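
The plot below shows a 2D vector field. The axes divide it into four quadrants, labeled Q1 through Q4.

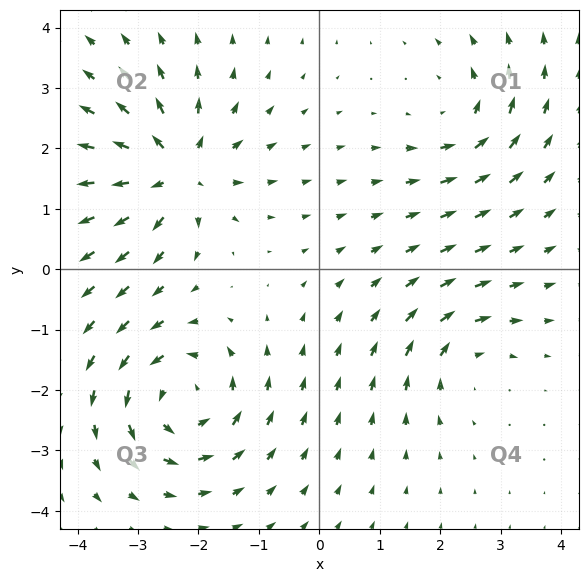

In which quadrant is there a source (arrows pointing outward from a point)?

The source sits at approximately (-2.4, 1.6), which lies in quadrant Q2. The divergence there is about +6, positive as expected for a source.

Q2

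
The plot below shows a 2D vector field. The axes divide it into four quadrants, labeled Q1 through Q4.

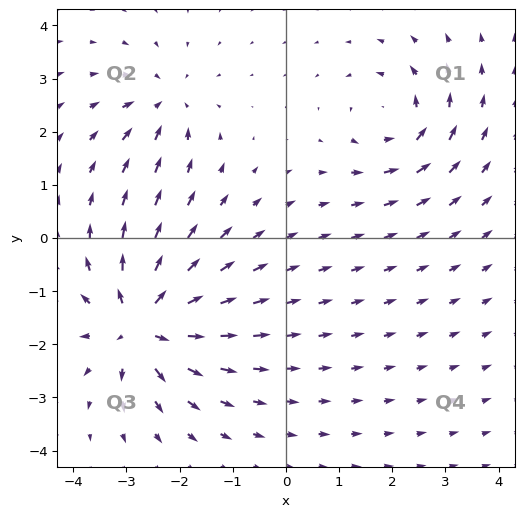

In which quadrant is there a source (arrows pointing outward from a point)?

Q3

The source sits at approximately (-2.7, -1.6), which lies in quadrant Q3. The divergence there is about +6, positive as expected for a source.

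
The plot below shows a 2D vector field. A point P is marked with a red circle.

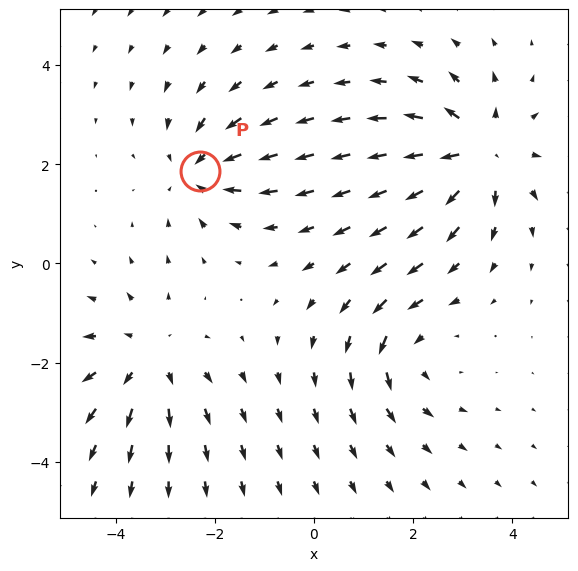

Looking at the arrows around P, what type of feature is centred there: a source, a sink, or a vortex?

sink

At P (-2.3, 1.9) the arrows converge inward. Divergence about -3, curl ≈0 — negative divergence with near-zero curl is a sink.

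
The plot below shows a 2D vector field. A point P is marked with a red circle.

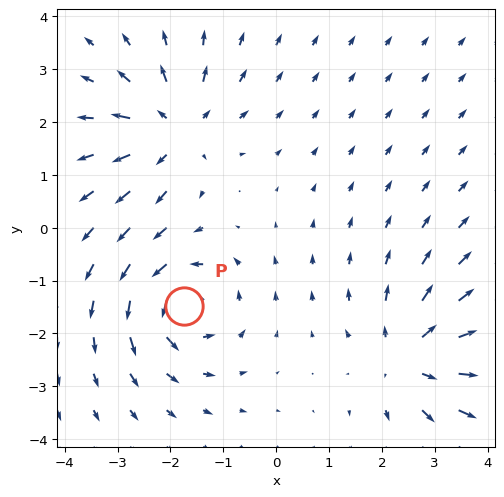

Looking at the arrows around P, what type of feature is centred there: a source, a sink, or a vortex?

At P (-1.7, -1.5) the arrows circulate counterclockwise. Divergence ≈0, curl about +7 — near-zero divergence with nonzero curl is a vortex.

vortex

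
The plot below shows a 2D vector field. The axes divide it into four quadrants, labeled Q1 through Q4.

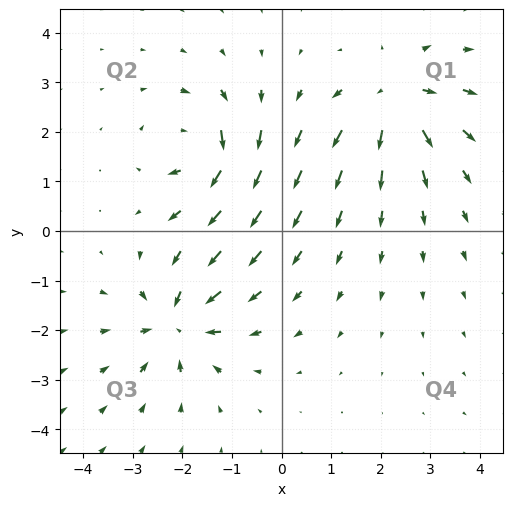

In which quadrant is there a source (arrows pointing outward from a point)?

Q1

The source sits at approximately (2.3, 2.7), which lies in quadrant Q1. The divergence there is about +6, positive as expected for a source.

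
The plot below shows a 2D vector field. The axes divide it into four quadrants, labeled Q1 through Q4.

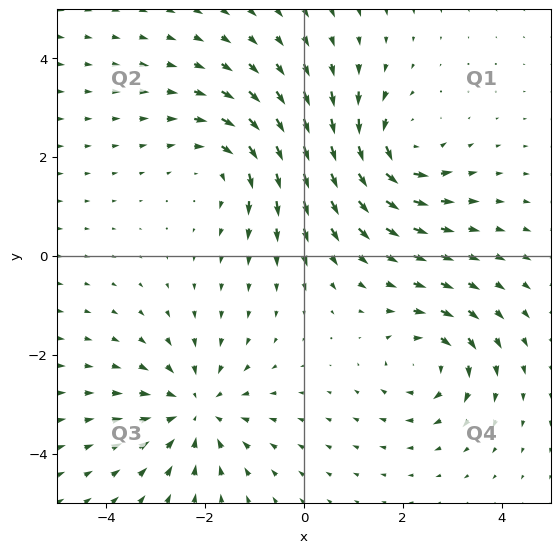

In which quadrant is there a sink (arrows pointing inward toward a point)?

The sink sits at approximately (-2.2, -3.1), which lies in quadrant Q3. The divergence there is about -4, negative as expected for a sink.

Q3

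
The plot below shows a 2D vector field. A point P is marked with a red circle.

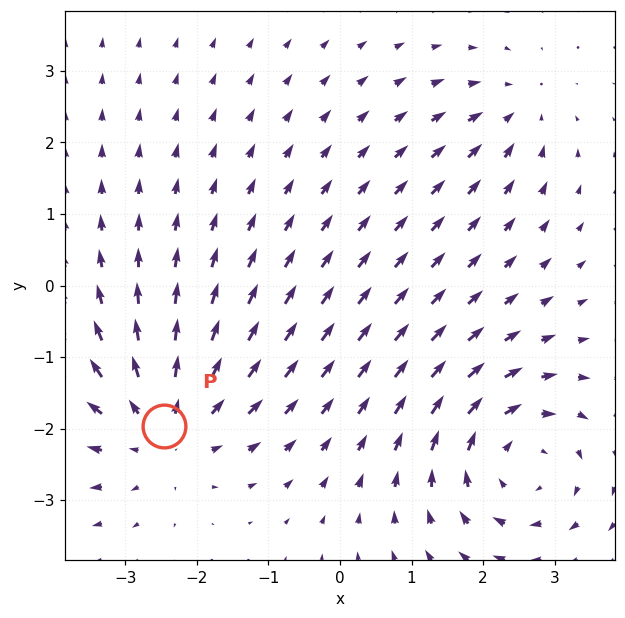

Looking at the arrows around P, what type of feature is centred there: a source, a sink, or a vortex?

source

At P (-2.5, -2.0) the arrows spread outward. Divergence about +4, curl ≈0 — positive divergence with near-zero curl is a source.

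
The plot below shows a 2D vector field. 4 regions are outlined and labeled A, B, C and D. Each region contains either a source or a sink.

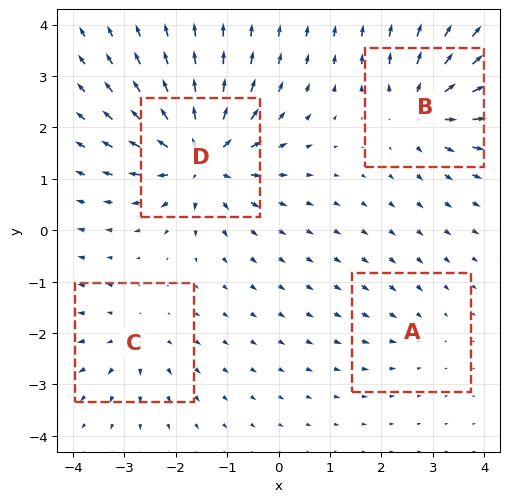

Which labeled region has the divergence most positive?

D

Divergence at each region's feature centre — A: about -2, B: about +6, C: about +4, D: about +8. Region D is most positive.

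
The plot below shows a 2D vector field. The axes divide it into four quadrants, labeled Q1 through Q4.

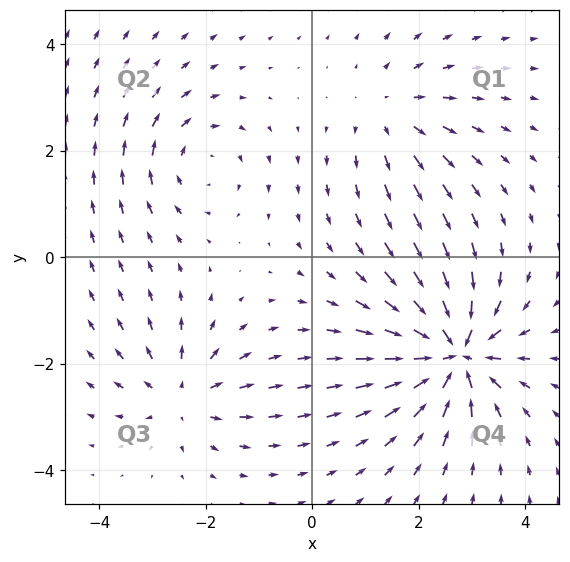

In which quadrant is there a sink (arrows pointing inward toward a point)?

The sink sits at approximately (2.7, -1.8), which lies in quadrant Q4. The divergence there is about -6, negative as expected for a sink.

Q4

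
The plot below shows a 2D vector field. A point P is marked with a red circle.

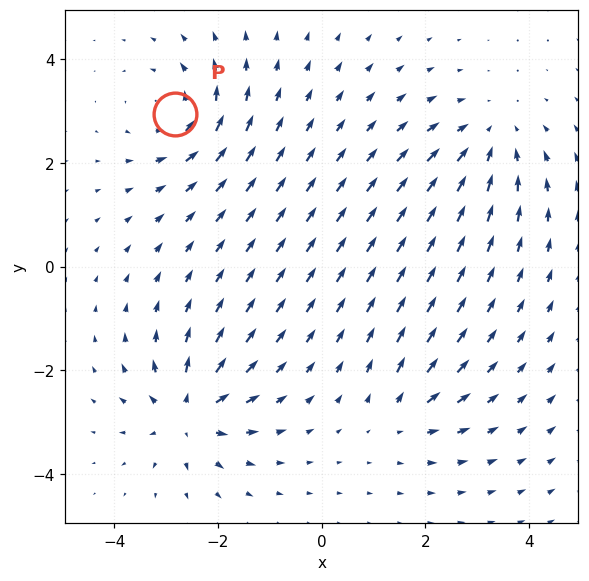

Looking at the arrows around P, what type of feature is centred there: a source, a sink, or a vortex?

vortex

At P (-2.8, 2.9) the arrows circulate counterclockwise. Divergence ≈0, curl about +5 — near-zero divergence with nonzero curl is a vortex.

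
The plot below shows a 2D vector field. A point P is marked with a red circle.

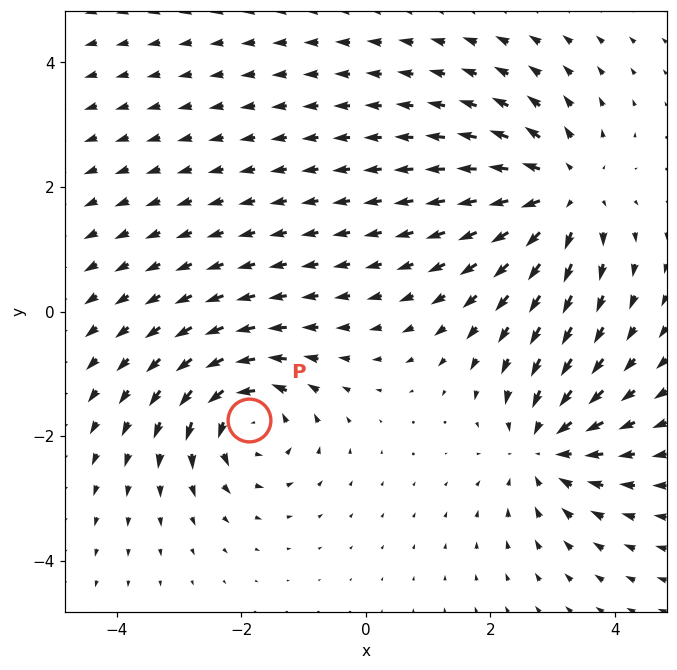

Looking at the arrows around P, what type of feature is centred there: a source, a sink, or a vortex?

At P (-1.9, -1.7) the arrows circulate counterclockwise. Divergence ≈0, curl about +6 — near-zero divergence with nonzero curl is a vortex.

vortex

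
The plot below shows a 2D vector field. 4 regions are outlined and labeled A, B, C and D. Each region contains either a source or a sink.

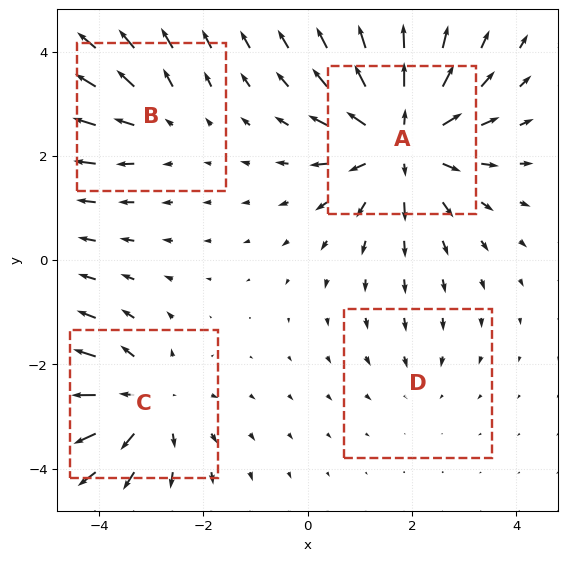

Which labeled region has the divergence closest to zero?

D

Divergence at each region's feature centre — A: about +6, B: about +3, C: about +5, D: about -2. Region D is closest to zero.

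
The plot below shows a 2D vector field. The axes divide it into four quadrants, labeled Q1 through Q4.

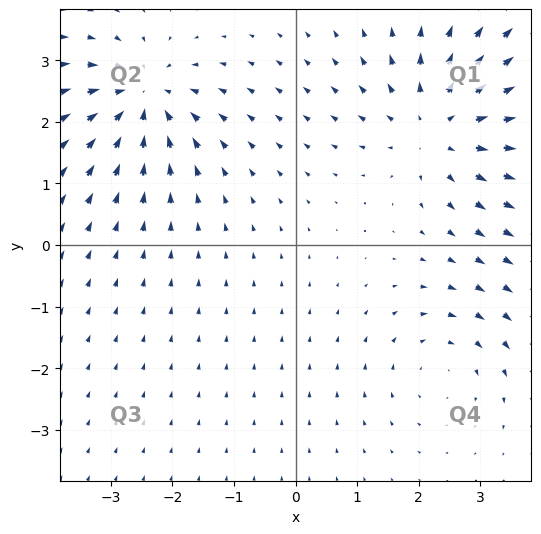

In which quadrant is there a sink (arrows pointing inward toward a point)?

The sink sits at approximately (-2.5, 2.4), which lies in quadrant Q2. The divergence there is about -5, negative as expected for a sink.

Q2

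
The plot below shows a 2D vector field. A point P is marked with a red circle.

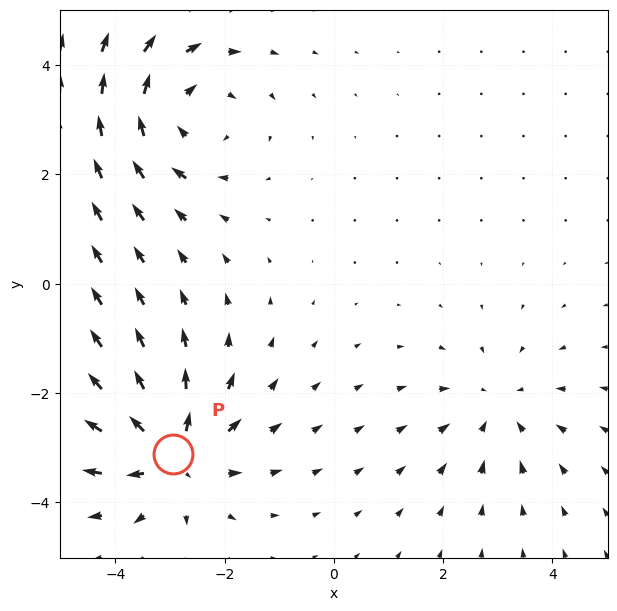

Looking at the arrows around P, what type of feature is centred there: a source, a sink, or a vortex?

source

At P (-2.9, -3.1) the arrows spread outward. Divergence about +4, curl ≈0 — positive divergence with near-zero curl is a source.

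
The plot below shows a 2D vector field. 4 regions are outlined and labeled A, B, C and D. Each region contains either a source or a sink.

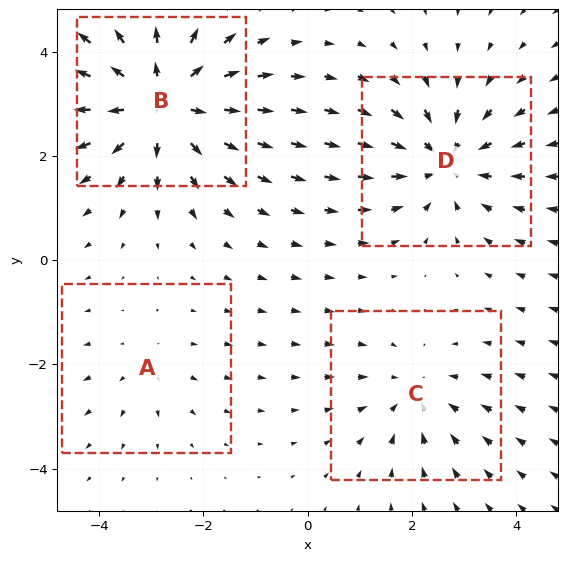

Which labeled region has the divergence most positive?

B

Divergence at each region's feature centre — A: about +2, B: about +6, C: about -3, D: about -4. Region B is most positive.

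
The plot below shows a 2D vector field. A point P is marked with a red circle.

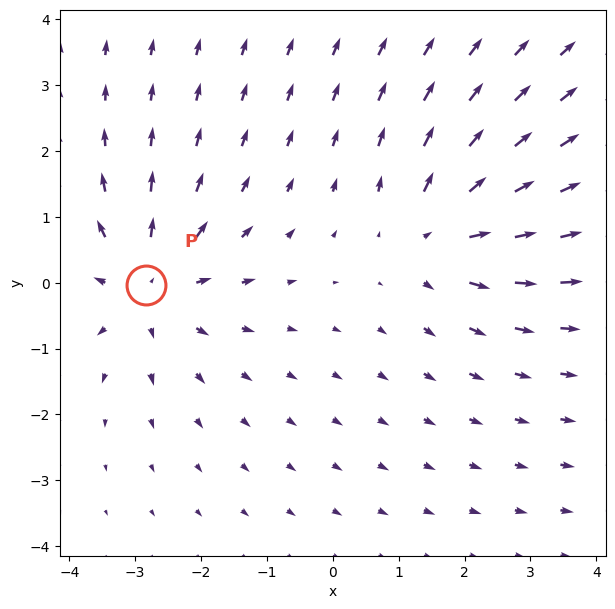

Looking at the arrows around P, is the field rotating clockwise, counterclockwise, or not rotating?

Near P at (-2.8, -0.0) the arrows show no circulation. The curl there is ≈0.

not rotating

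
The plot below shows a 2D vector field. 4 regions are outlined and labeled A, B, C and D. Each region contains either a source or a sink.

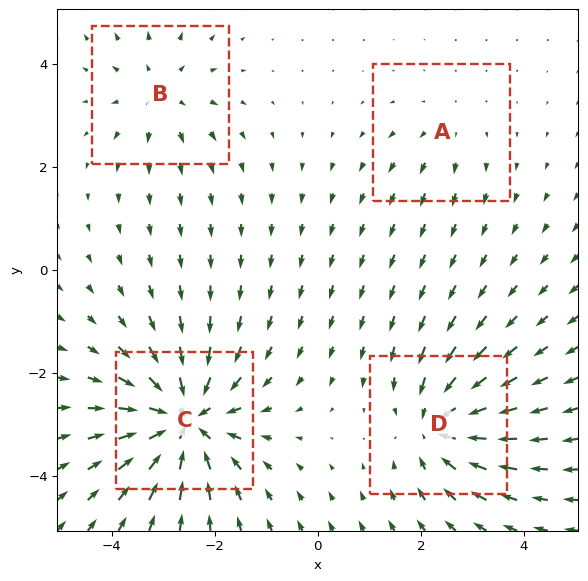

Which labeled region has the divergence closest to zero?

Divergence at each region's feature centre — A: about +2, B: about +4, C: about -8, D: about -6. Region A is closest to zero.

A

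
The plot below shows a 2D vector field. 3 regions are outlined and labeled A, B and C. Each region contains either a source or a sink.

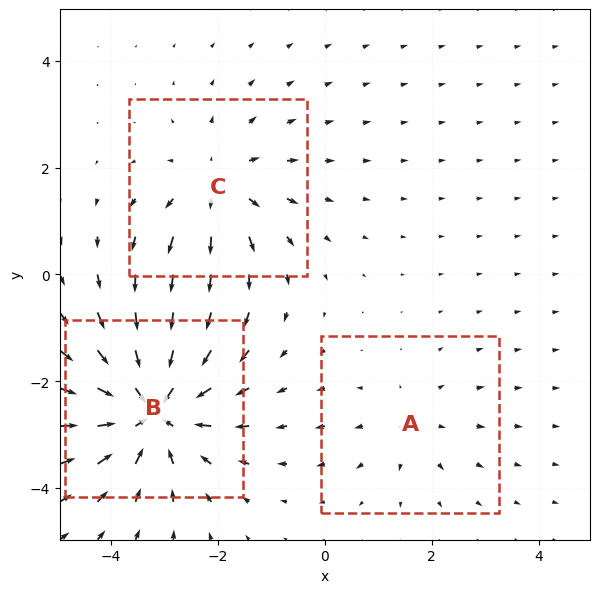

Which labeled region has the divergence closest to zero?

Divergence at each region's feature centre — A: about +2, B: about -5, C: about +3. Region A is closest to zero.

A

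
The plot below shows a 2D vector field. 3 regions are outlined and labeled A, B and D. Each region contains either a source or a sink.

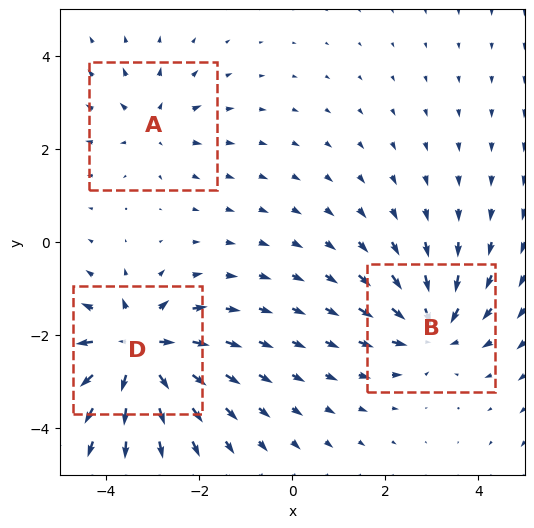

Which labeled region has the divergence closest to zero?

A

Divergence at each region's feature centre — A: about +3, B: about -4, D: about +6. Region A is closest to zero.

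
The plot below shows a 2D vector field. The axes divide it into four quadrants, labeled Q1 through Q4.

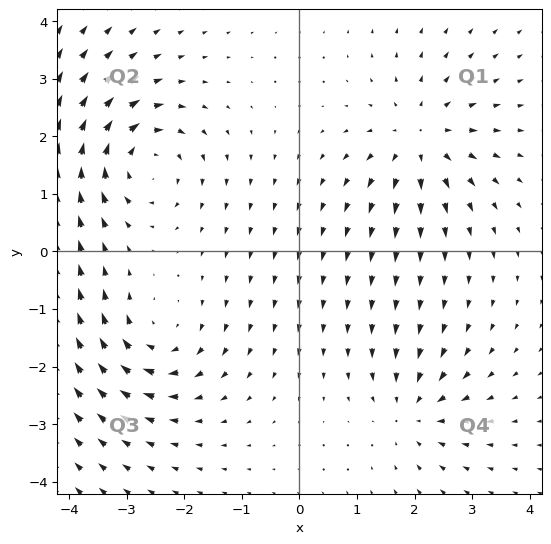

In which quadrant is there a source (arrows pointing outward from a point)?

Q1

The source sits at approximately (2.1, 2.0), which lies in quadrant Q1. The divergence there is about +4, positive as expected for a source.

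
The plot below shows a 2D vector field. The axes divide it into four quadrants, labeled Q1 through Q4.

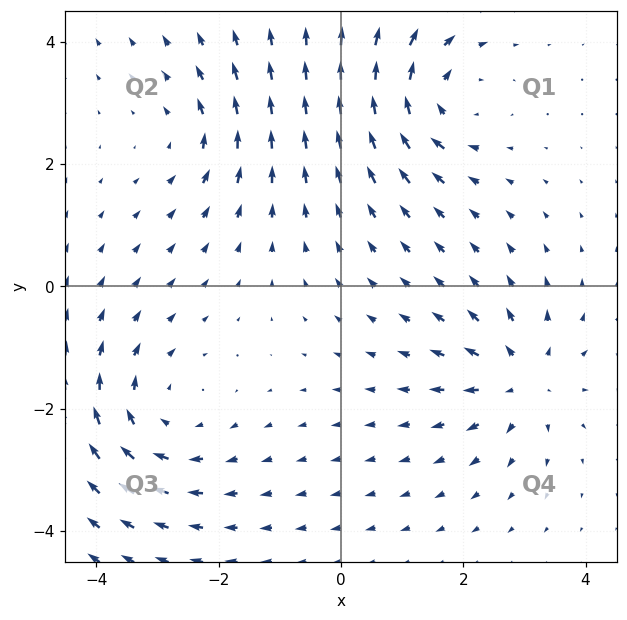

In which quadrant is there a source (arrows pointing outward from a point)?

The source sits at approximately (3.0, -1.5), which lies in quadrant Q4. The divergence there is about +4, positive as expected for a source.

Q4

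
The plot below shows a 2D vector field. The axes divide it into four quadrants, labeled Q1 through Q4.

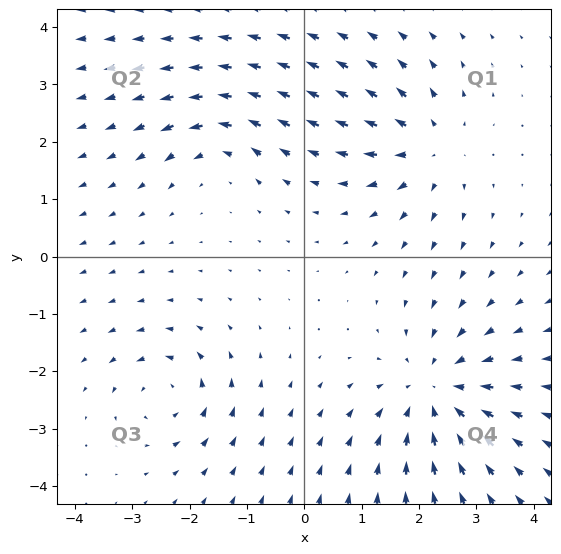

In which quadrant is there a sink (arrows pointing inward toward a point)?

Q4

The sink sits at approximately (2.3, -2.3), which lies in quadrant Q4. The divergence there is about -4, negative as expected for a sink.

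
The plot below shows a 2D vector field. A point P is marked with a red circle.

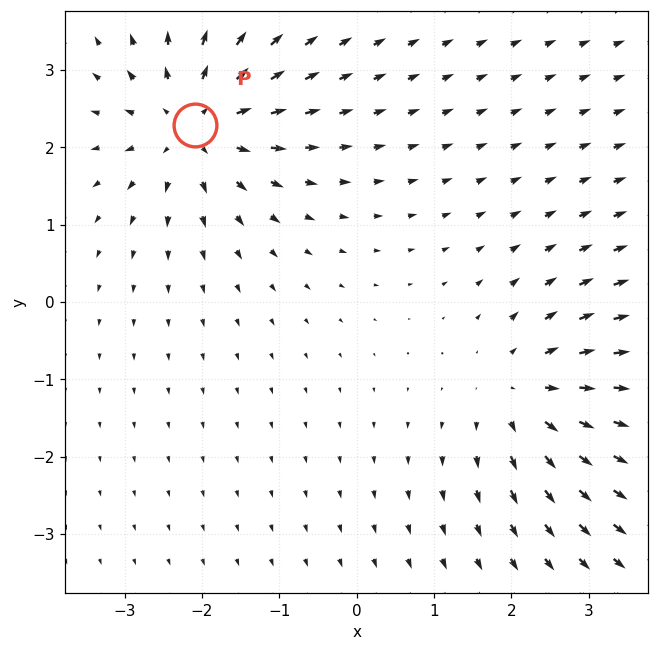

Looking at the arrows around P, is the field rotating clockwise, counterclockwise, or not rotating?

not rotating

Near P at (-2.1, 2.3) the arrows show no circulation. The curl there is ≈0.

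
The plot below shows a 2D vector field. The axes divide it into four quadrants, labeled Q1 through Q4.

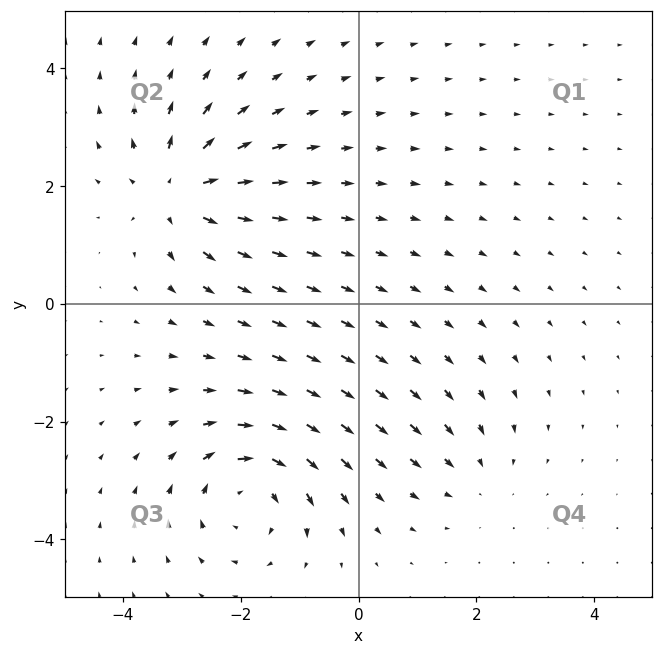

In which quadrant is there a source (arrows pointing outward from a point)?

Q2

The source sits at approximately (-3.1, 1.9), which lies in quadrant Q2. The divergence there is about +5, positive as expected for a source.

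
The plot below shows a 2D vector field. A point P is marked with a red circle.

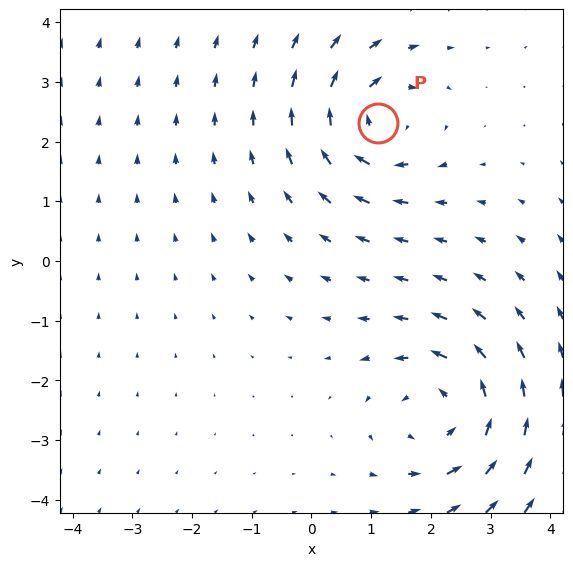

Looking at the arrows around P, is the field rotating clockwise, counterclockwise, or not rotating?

clockwise

Near P at (1.1, 2.3) the arrows circulate clockwise. The curl (z-component) there is about -4; negative curl means clockwise rotation.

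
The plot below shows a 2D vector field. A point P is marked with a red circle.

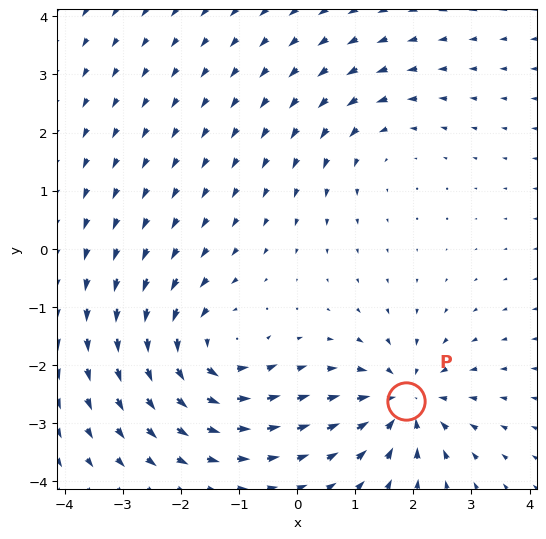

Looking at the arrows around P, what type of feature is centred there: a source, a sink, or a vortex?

sink

At P (1.9, -2.6) the arrows converge inward. Divergence about -6, curl ≈0 — negative divergence with near-zero curl is a sink.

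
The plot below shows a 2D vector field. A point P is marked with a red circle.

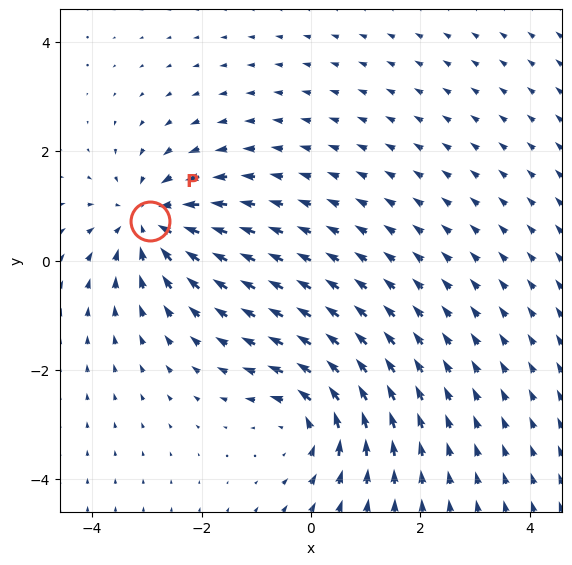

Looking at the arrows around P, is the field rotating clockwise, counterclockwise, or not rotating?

not rotating

Near P at (-2.9, 0.7) the arrows show no circulation. The curl there is ≈0.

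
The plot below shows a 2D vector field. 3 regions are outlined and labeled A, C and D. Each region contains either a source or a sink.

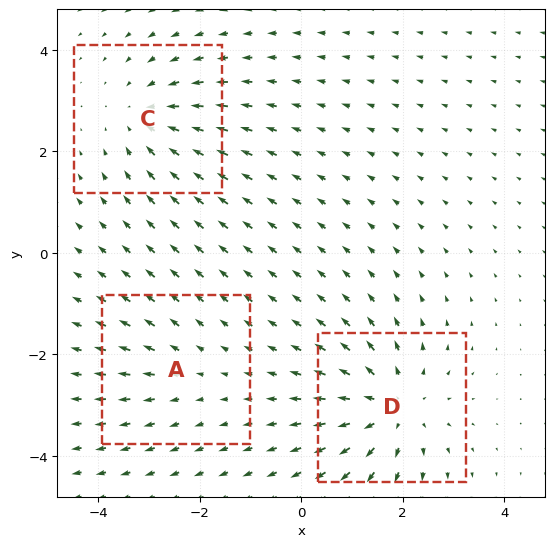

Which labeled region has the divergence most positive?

D

Divergence at each region's feature centre — A: about +2, C: about -3, D: about +4. Region D is most positive.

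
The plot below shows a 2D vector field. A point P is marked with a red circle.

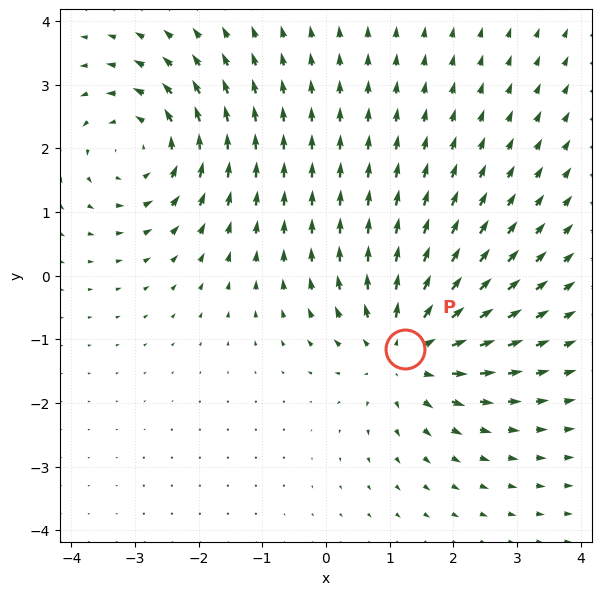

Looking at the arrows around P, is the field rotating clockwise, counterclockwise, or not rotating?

Near P at (1.2, -1.2) the arrows show no circulation. The curl there is ≈0.

not rotating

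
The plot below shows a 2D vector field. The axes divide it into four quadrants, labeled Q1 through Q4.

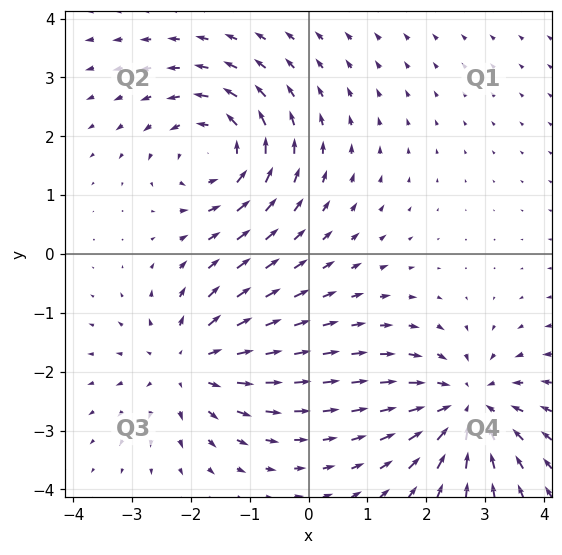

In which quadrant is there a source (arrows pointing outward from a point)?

The source sits at approximately (-2.0, -1.9), which lies in quadrant Q3. The divergence there is about +3, positive as expected for a source.

Q3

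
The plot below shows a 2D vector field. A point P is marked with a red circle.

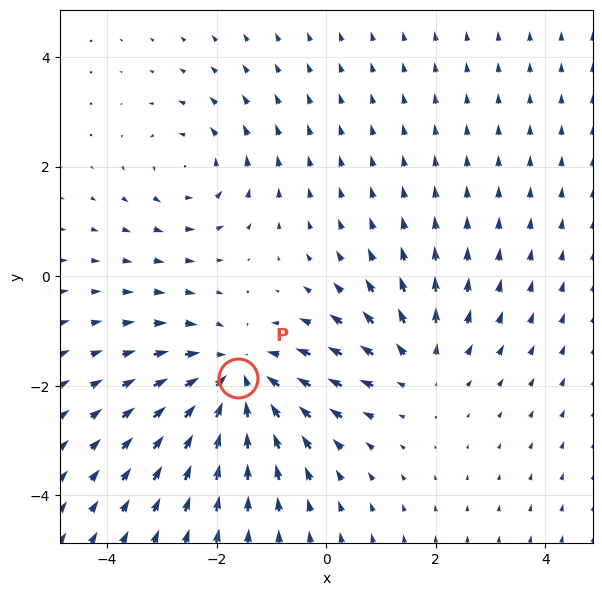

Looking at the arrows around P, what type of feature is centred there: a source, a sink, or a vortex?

sink

At P (-1.6, -1.9) the arrows converge inward. Divergence about -4, curl ≈0 — negative divergence with near-zero curl is a sink.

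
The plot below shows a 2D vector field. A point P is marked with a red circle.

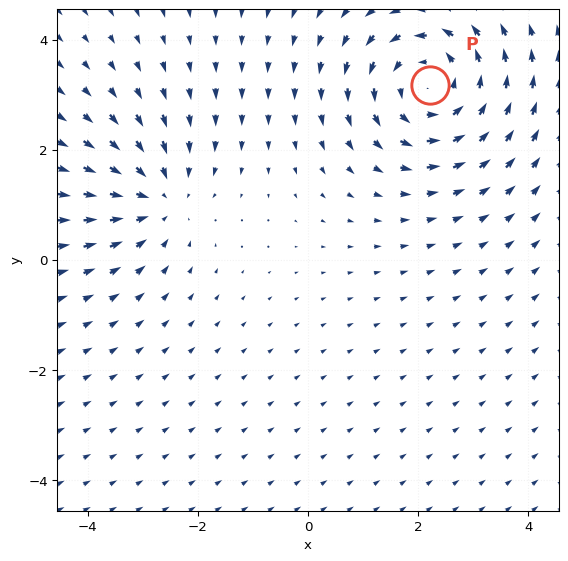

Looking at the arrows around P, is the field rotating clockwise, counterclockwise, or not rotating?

counterclockwise

Near P at (2.2, 3.2) the arrows circulate counterclockwise. The curl (z-component) there is about +4; positive curl means counterclockwise rotation.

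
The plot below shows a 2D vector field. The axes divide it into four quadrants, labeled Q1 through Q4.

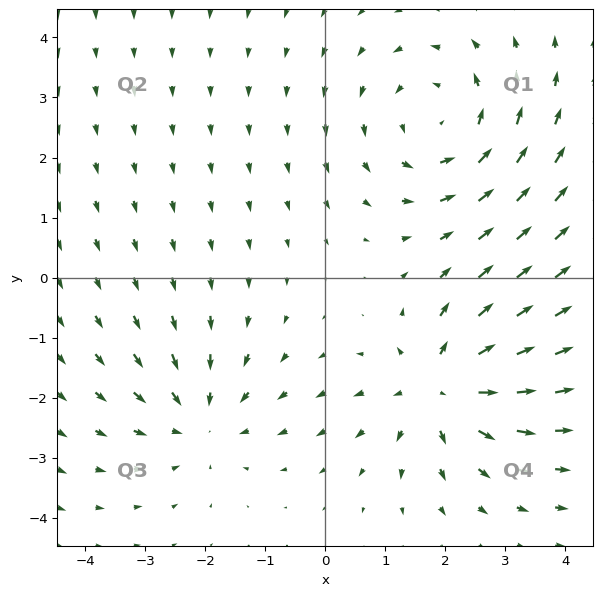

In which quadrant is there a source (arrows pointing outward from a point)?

The source sits at approximately (1.9, -1.8), which lies in quadrant Q4. The divergence there is about +5, positive as expected for a source.

Q4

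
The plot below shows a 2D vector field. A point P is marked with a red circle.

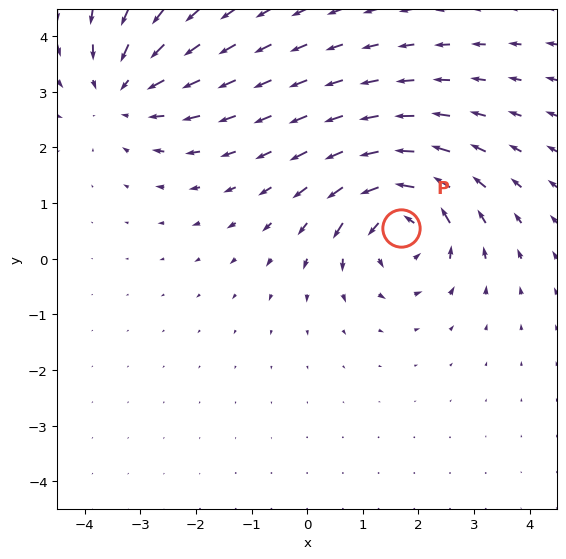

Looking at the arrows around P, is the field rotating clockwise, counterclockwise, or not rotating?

Near P at (1.7, 0.6) the arrows circulate counterclockwise. The curl (z-component) there is about +5; positive curl means counterclockwise rotation.

counterclockwise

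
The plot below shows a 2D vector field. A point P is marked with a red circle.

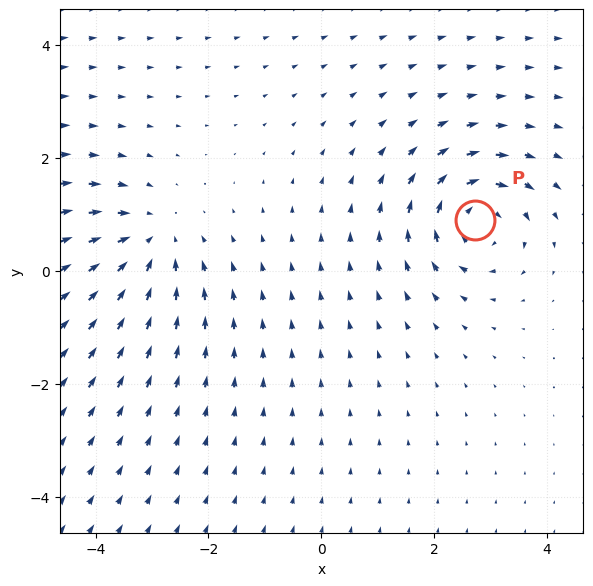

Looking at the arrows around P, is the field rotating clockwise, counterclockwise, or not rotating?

clockwise

Near P at (2.7, 0.9) the arrows circulate clockwise. The curl (z-component) there is about -4; negative curl means clockwise rotation.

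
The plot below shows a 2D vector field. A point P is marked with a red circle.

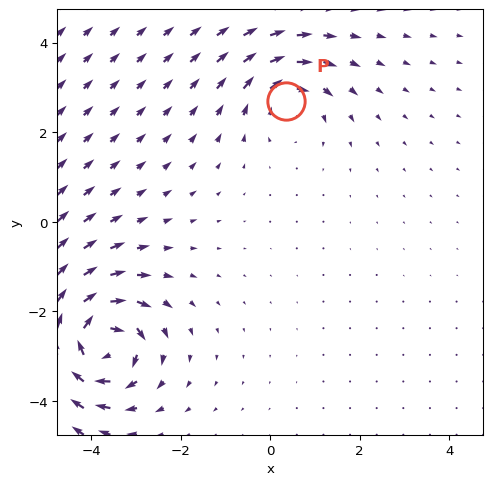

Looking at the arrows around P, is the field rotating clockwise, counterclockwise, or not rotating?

Near P at (0.4, 2.7) the arrows circulate clockwise. The curl (z-component) there is about -4; negative curl means clockwise rotation.

clockwise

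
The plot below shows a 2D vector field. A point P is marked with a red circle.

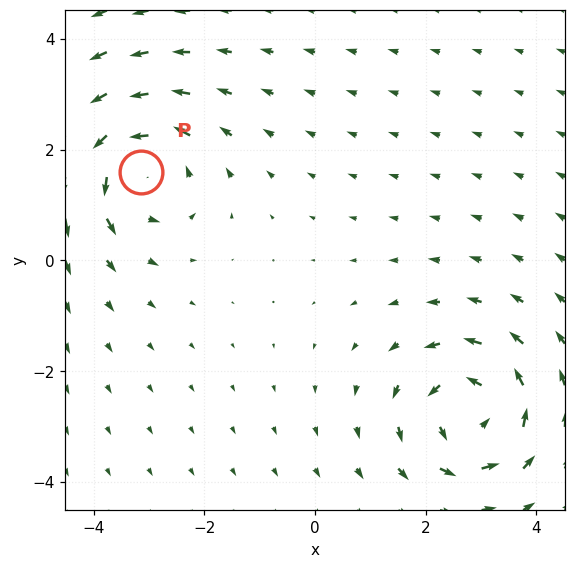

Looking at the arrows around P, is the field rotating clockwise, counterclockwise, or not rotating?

Near P at (-3.1, 1.6) the arrows circulate counterclockwise. The curl (z-component) there is about +4; positive curl means counterclockwise rotation.

counterclockwise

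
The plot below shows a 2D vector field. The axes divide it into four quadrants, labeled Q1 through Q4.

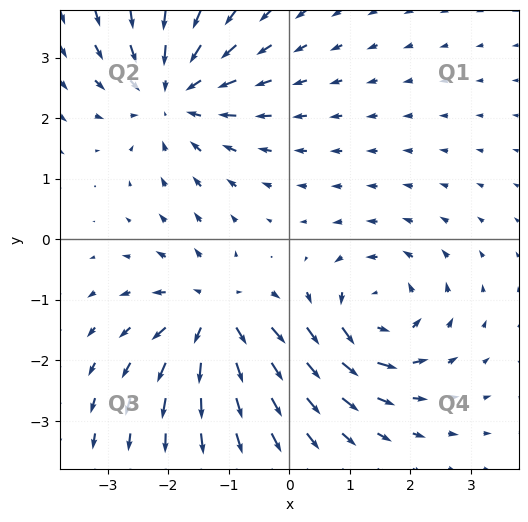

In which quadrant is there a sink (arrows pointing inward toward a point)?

The sink sits at approximately (-1.9, 2.4), which lies in quadrant Q2. The divergence there is about -5, negative as expected for a sink.

Q2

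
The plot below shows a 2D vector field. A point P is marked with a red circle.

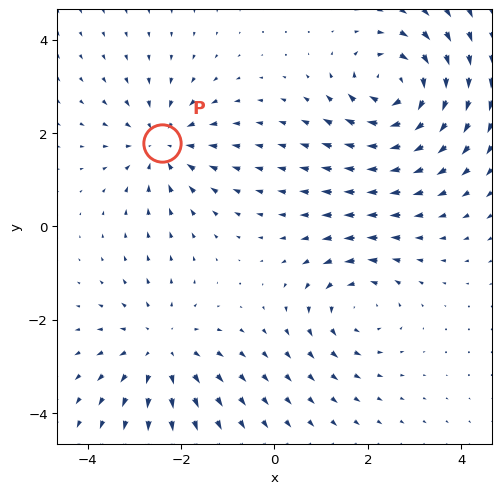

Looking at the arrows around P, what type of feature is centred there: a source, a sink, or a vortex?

At P (-2.4, 1.8) the arrows converge inward. Divergence about -3, curl ≈0 — negative divergence with near-zero curl is a sink.

sink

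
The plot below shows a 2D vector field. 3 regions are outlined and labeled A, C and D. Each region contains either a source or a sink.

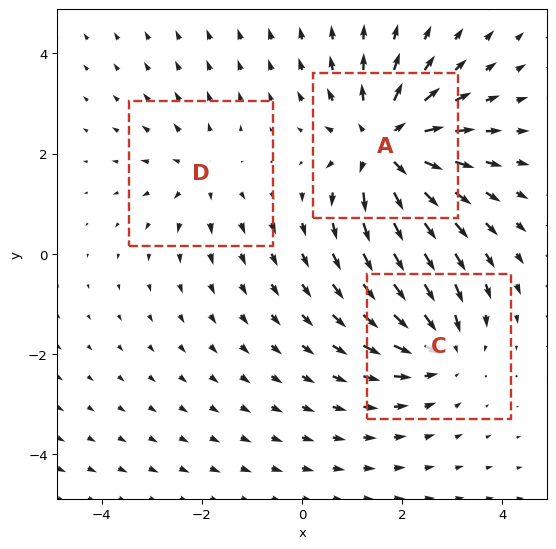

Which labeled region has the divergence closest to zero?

D

Divergence at each region's feature centre — A: about +5, C: about -3, D: about +2. Region D is closest to zero.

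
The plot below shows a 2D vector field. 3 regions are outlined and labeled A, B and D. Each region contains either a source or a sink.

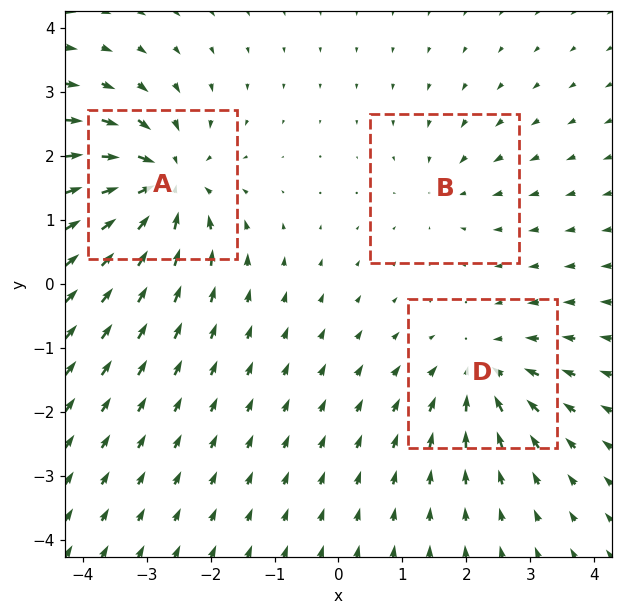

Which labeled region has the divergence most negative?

A

Divergence at each region's feature centre — A: about -6, B: about -2, D: about -4. Region A is most negative.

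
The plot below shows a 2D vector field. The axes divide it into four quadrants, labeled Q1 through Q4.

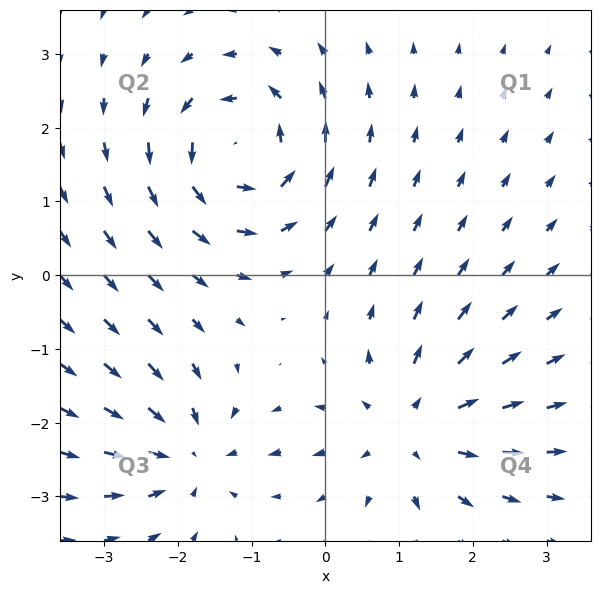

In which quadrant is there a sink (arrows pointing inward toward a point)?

Q3

The sink sits at approximately (-1.8, -2.4), which lies in quadrant Q3. The divergence there is about -4, negative as expected for a sink.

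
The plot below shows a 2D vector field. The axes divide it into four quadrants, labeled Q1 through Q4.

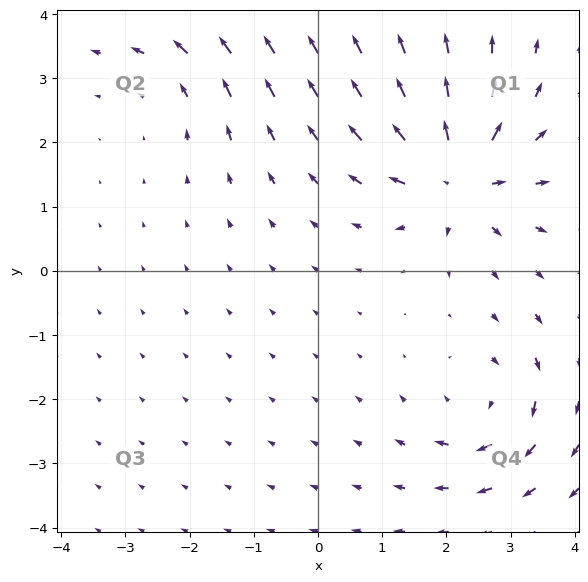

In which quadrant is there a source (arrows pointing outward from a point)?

The source sits at approximately (2.2, 1.5), which lies in quadrant Q1. The divergence there is about +6, positive as expected for a source.

Q1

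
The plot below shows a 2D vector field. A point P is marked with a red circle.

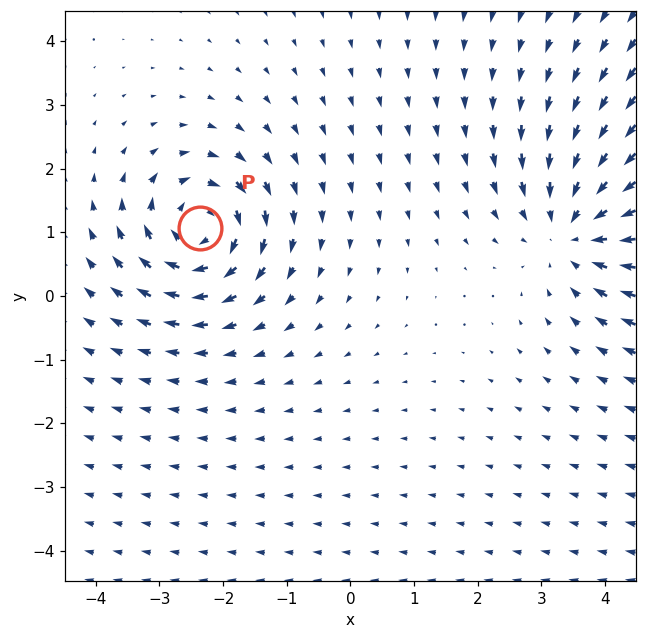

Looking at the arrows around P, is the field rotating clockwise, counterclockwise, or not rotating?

Near P at (-2.4, 1.1) the arrows circulate clockwise. The curl (z-component) there is about -6; negative curl means clockwise rotation.

clockwise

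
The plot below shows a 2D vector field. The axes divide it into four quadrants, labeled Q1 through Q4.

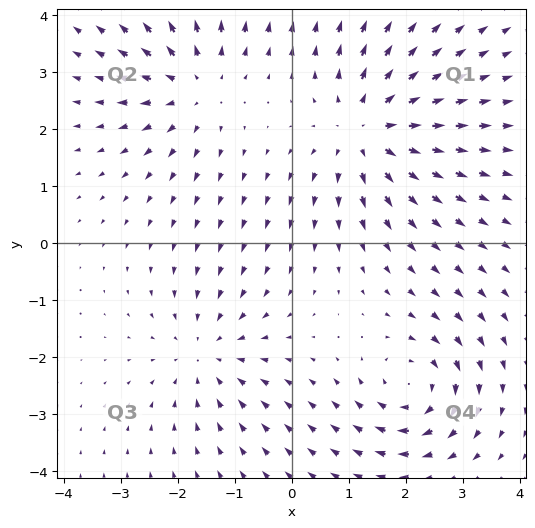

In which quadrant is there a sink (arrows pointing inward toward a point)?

The sink sits at approximately (-1.5, -1.9), which lies in quadrant Q3. The divergence there is about -3, negative as expected for a sink.

Q3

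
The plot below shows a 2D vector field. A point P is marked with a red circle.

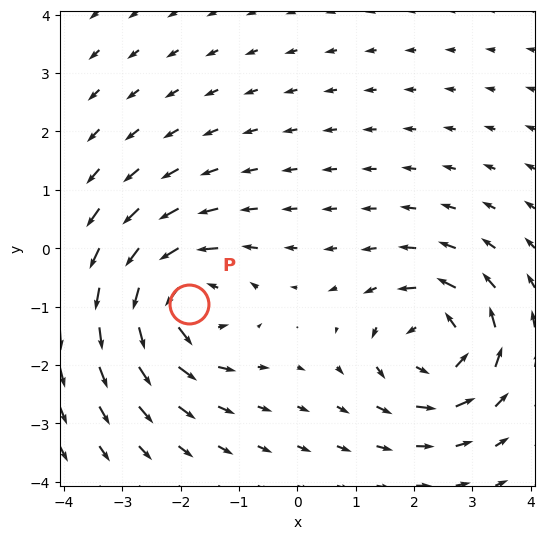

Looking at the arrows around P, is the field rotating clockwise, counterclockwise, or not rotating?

counterclockwise

Near P at (-1.9, -1.0) the arrows circulate counterclockwise. The curl (z-component) there is about +5; positive curl means counterclockwise rotation.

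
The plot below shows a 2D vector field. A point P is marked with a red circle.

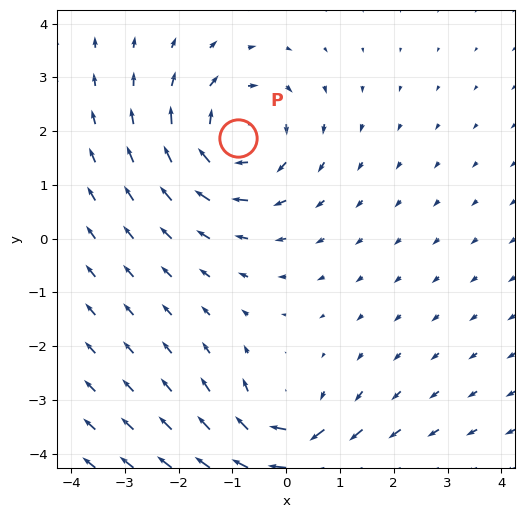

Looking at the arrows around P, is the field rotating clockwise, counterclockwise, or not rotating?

clockwise

Near P at (-0.9, 1.9) the arrows circulate clockwise. The curl (z-component) there is about -4; negative curl means clockwise rotation.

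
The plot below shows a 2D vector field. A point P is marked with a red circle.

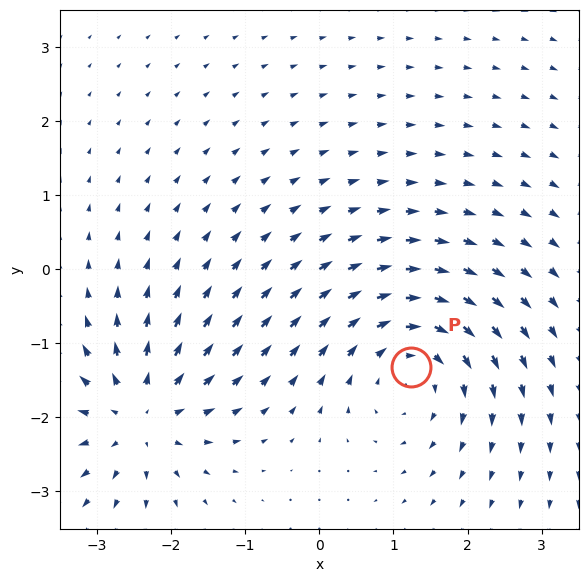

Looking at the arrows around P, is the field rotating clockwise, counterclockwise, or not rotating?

Near P at (1.2, -1.3) the arrows circulate clockwise. The curl (z-component) there is about -5; negative curl means clockwise rotation.

clockwise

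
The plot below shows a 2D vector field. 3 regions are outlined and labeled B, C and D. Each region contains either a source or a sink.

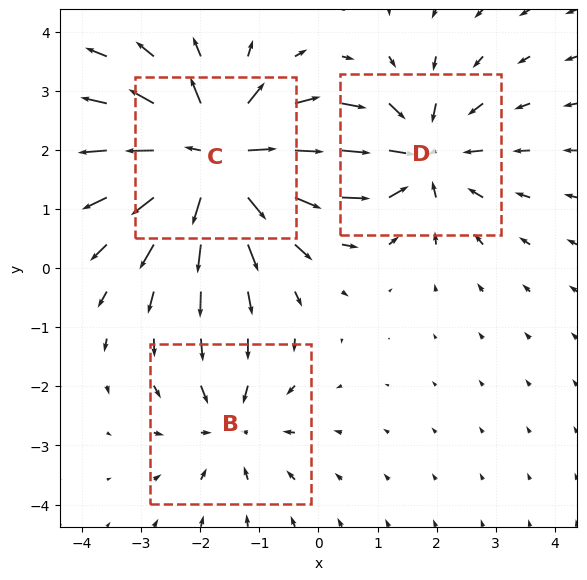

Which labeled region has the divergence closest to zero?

B

Divergence at each region's feature centre — B: about -2, C: about +5, D: about -3. Region B is closest to zero.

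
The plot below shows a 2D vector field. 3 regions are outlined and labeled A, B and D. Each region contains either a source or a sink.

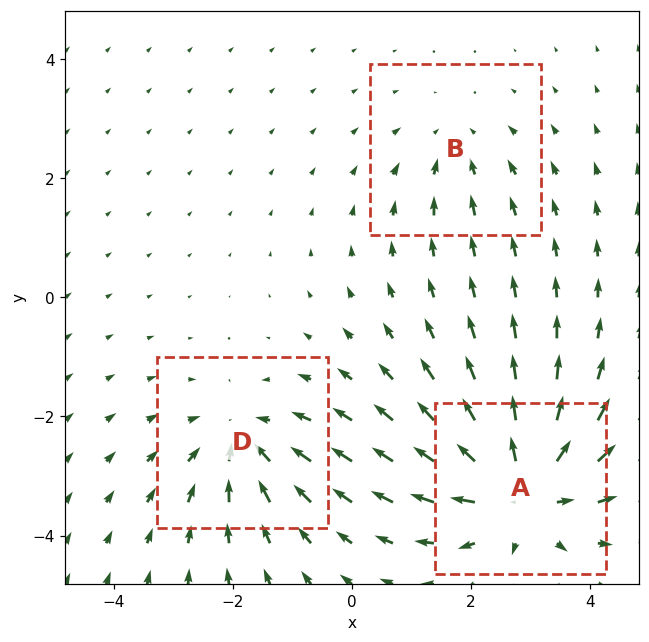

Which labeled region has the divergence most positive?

Divergence at each region's feature centre — A: about +5, B: about -2, D: about -3. Region A is most positive.

A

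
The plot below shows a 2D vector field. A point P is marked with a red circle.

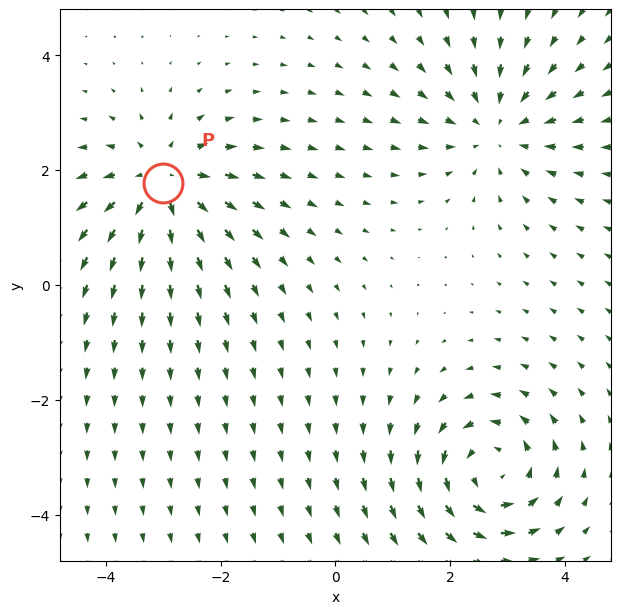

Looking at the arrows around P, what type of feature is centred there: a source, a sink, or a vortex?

At P (-3.0, 1.8) the arrows spread outward. Divergence about +4, curl ≈0 — positive divergence with near-zero curl is a source.

source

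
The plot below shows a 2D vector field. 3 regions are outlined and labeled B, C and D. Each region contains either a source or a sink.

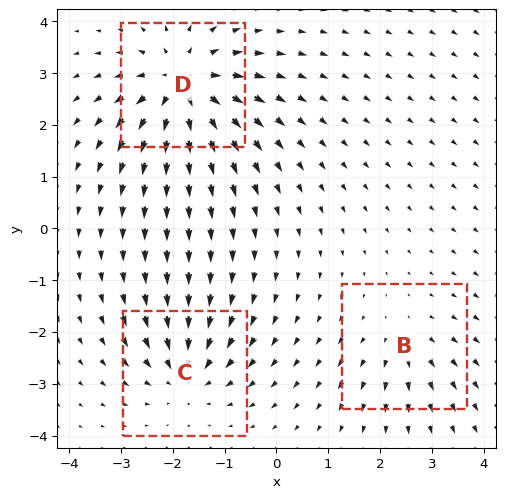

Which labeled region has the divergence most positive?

D

Divergence at each region's feature centre — B: about +2, C: about -4, D: about +6. Region D is most positive.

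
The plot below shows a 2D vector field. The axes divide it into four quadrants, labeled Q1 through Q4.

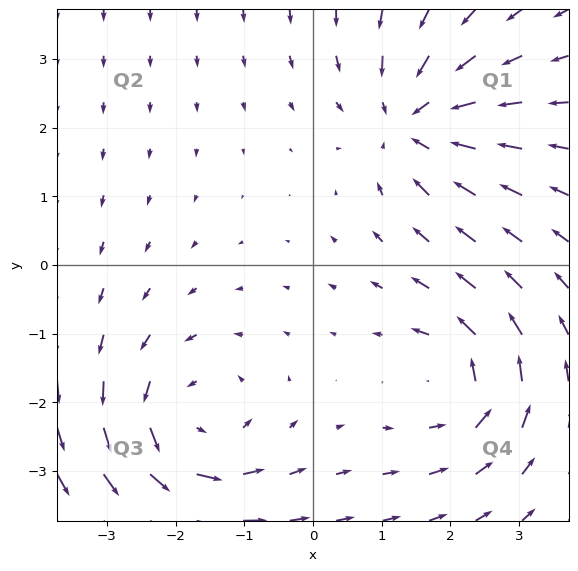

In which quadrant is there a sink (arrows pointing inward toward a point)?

The sink sits at approximately (1.5, 2.1), which lies in quadrant Q1. The divergence there is about -5, negative as expected for a sink.

Q1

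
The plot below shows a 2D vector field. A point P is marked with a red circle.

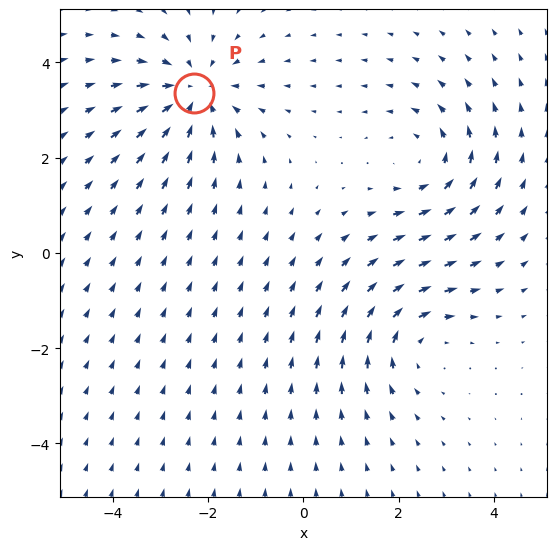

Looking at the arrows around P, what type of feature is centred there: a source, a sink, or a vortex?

sink

At P (-2.3, 3.4) the arrows converge inward. Divergence about -4, curl ≈0 — negative divergence with near-zero curl is a sink.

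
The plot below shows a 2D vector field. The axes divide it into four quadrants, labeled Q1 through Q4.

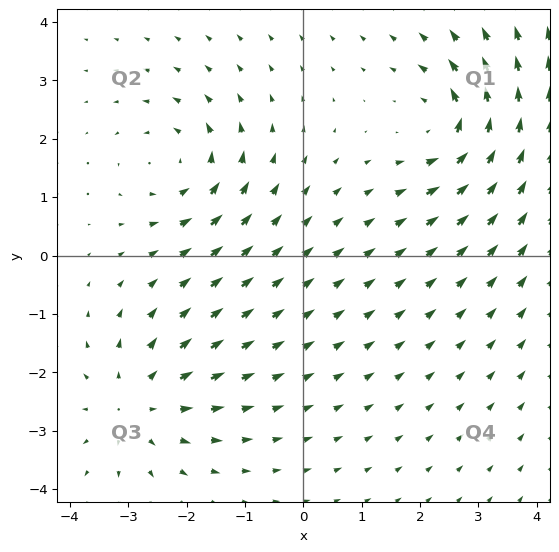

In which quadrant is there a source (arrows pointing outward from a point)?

The source sits at approximately (-2.9, -2.6), which lies in quadrant Q3. The divergence there is about +4, positive as expected for a source.

Q3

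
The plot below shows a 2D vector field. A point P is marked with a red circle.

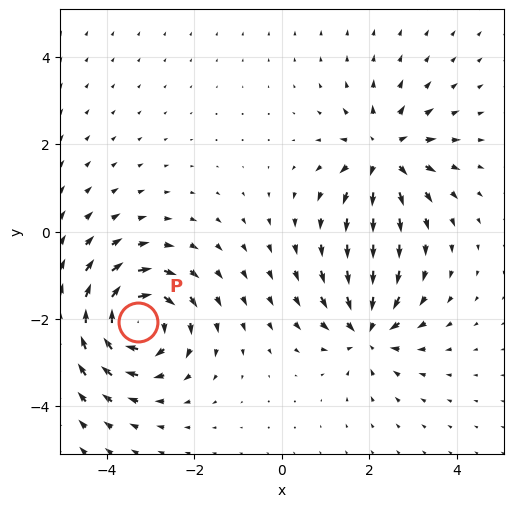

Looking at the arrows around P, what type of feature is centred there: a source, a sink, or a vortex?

vortex

At P (-3.3, -2.1) the arrows circulate clockwise. Divergence ≈0, curl about -5 — near-zero divergence with nonzero curl is a vortex.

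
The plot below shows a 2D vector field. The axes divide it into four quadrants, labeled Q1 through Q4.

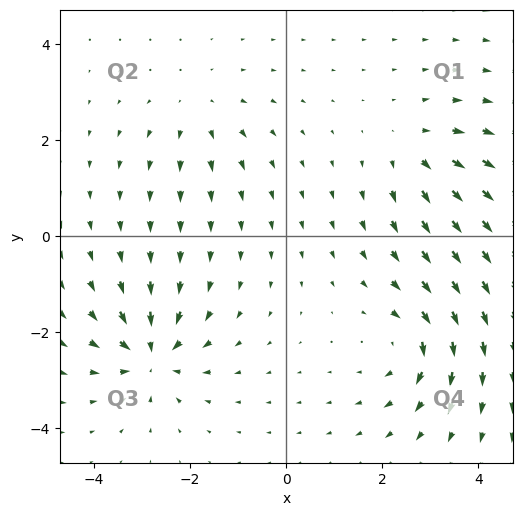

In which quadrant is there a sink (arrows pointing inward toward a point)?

The sink sits at approximately (-2.8, -2.5), which lies in quadrant Q3. The divergence there is about -6, negative as expected for a sink.

Q3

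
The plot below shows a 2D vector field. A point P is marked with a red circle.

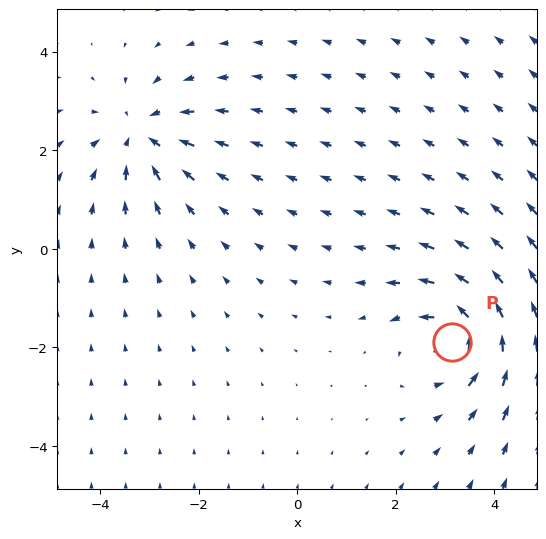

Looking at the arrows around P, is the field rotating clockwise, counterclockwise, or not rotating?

Near P at (3.1, -1.9) the arrows circulate counterclockwise. The curl (z-component) there is about +4; positive curl means counterclockwise rotation.

counterclockwise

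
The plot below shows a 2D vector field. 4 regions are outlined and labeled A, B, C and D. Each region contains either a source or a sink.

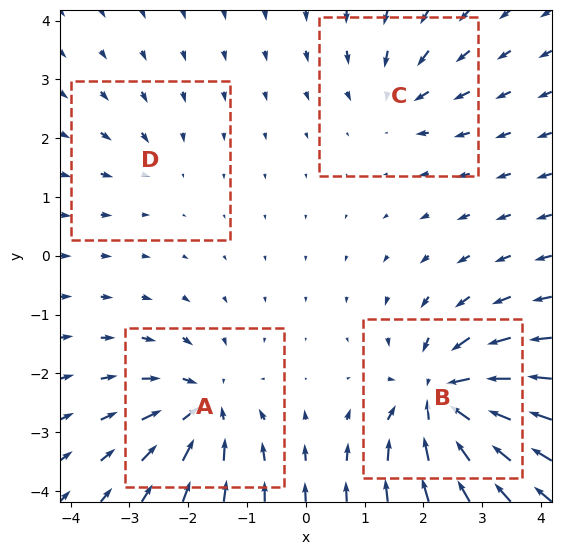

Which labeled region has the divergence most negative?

B

Divergence at each region's feature centre — A: about -7, B: about -9, C: about -4, D: about -3. Region B is most negative.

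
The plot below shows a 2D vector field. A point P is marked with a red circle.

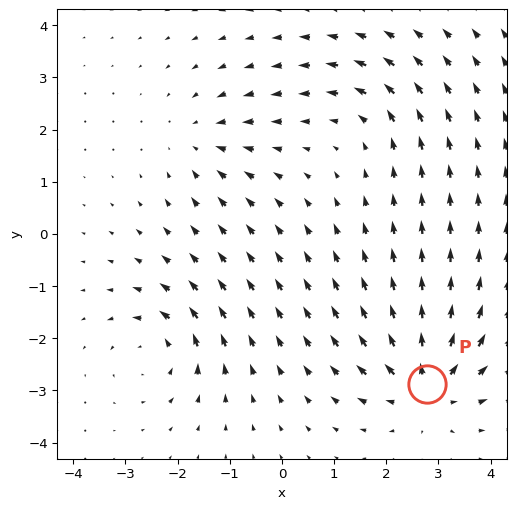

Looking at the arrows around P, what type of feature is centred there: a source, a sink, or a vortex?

At P (2.8, -2.9) the arrows spread outward. Divergence about +5, curl ≈0 — positive divergence with near-zero curl is a source.

source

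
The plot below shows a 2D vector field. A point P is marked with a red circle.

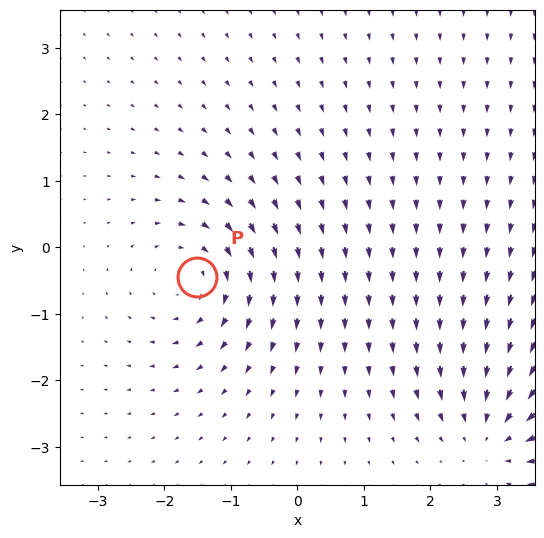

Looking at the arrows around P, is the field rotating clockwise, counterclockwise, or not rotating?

Near P at (-1.5, -0.5) the arrows circulate clockwise. The curl (z-component) there is about -5; negative curl means clockwise rotation.

clockwise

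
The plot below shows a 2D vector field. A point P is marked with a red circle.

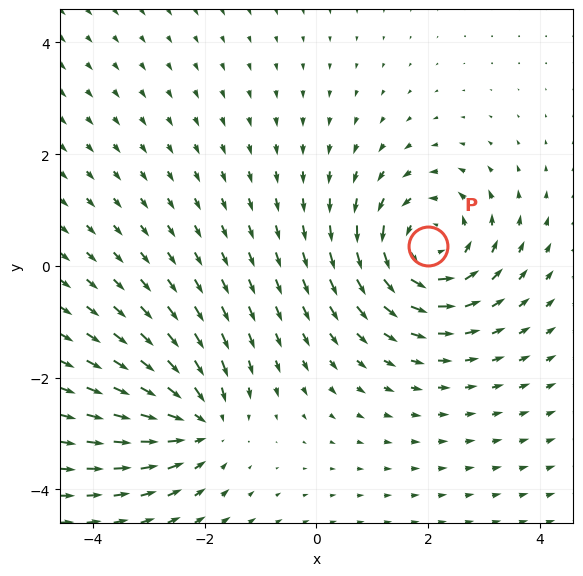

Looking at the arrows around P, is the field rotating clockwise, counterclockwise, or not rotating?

Near P at (2.0, 0.4) the arrows circulate counterclockwise. The curl (z-component) there is about +5; positive curl means counterclockwise rotation.

counterclockwise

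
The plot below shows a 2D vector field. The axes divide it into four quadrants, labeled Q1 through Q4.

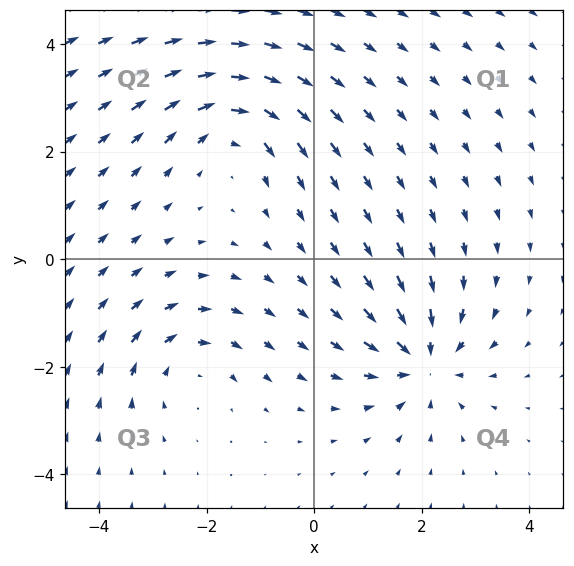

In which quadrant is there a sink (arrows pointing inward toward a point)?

The sink sits at approximately (2.0, -1.9), which lies in quadrant Q4. The divergence there is about -5, negative as expected for a sink.

Q4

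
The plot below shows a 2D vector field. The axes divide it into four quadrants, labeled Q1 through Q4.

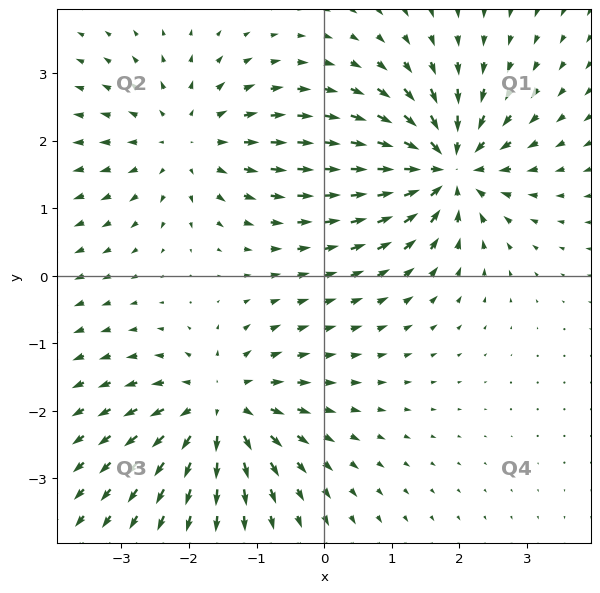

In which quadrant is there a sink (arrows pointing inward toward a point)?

Q1

The sink sits at approximately (1.8, 1.6), which lies in quadrant Q1. The divergence there is about -7, negative as expected for a sink.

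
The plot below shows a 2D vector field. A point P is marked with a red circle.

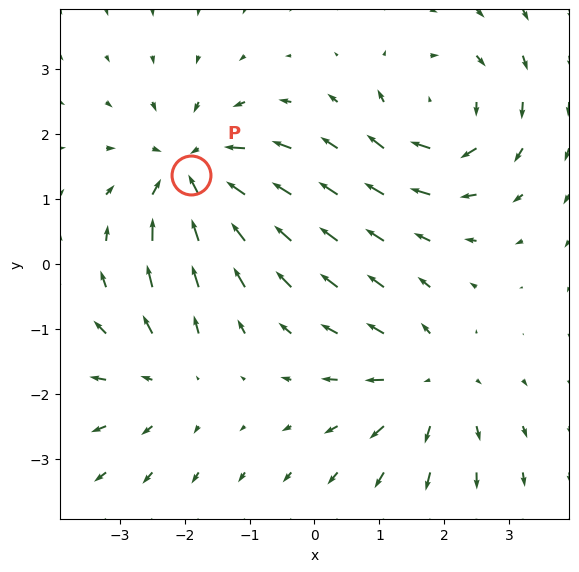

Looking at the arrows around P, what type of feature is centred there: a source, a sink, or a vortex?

sink

At P (-1.9, 1.4) the arrows converge inward. Divergence about -5, curl ≈0 — negative divergence with near-zero curl is a sink.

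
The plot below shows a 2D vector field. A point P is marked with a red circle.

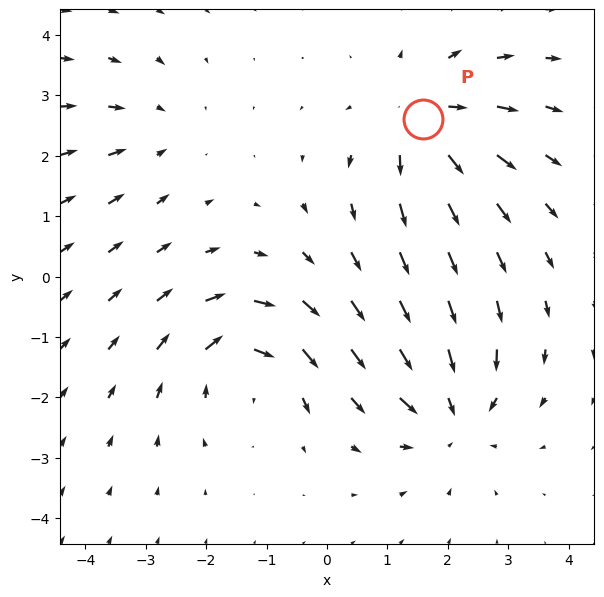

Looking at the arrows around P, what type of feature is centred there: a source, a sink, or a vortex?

source

At P (1.6, 2.6) the arrows spread outward. Divergence about +5, curl ≈0 — positive divergence with near-zero curl is a source.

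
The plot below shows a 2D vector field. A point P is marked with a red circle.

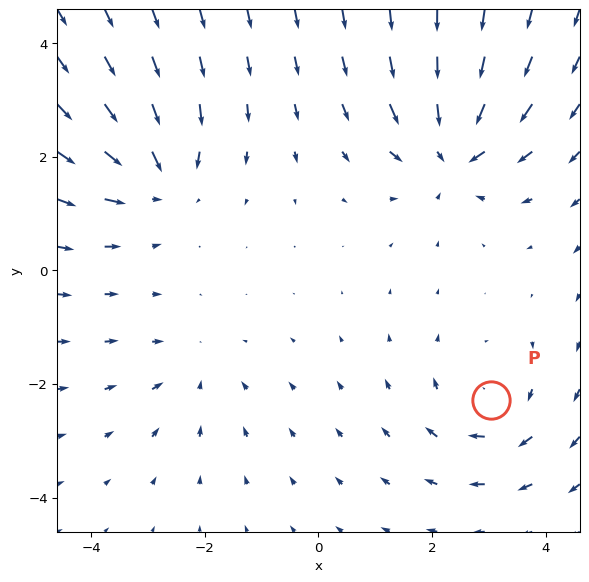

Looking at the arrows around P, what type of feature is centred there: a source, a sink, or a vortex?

vortex

At P (3.0, -2.3) the arrows circulate clockwise. Divergence ≈0, curl about -4 — near-zero divergence with nonzero curl is a vortex.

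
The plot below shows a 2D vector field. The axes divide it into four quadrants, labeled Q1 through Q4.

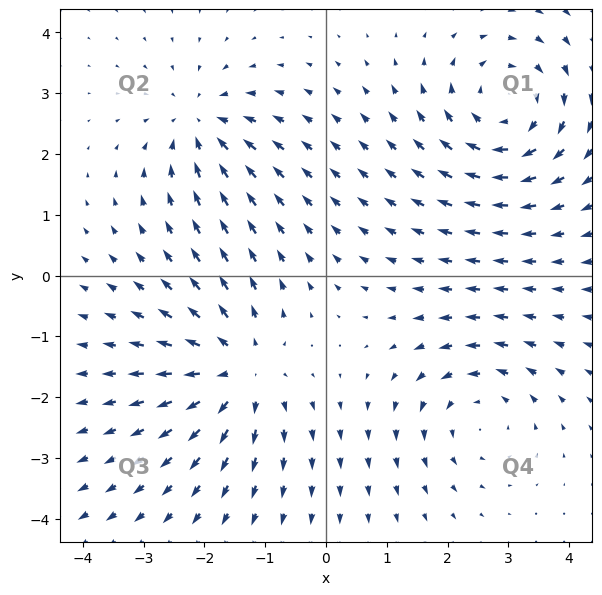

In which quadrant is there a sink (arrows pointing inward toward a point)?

Q2

The sink sits at approximately (-2.1, 2.5), which lies in quadrant Q2. The divergence there is about -4, negative as expected for a sink.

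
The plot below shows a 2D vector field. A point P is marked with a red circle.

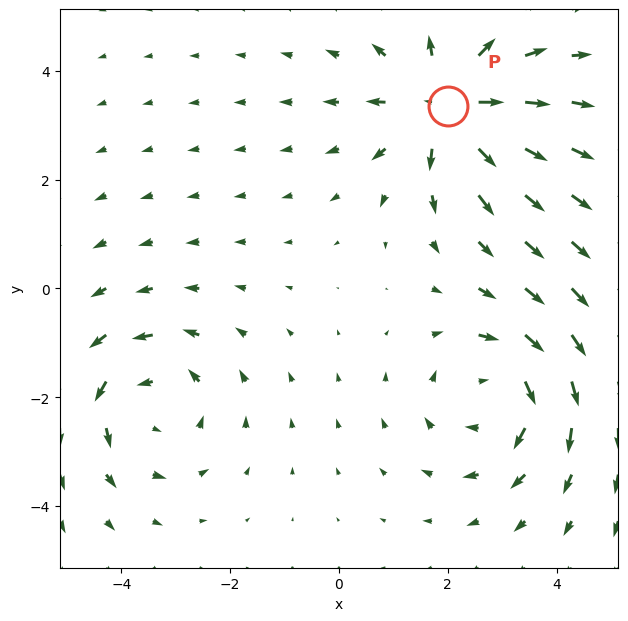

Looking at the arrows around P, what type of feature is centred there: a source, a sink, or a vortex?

source

At P (2.0, 3.4) the arrows spread outward. Divergence about +4, curl ≈0 — positive divergence with near-zero curl is a source.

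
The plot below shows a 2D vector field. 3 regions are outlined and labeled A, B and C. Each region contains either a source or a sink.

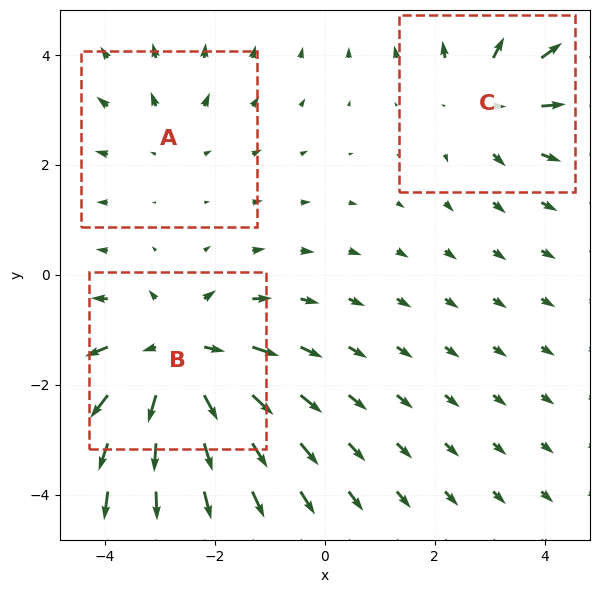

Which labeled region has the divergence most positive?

B

Divergence at each region's feature centre — A: about +2, B: about +4, C: about +3. Region B is most positive.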